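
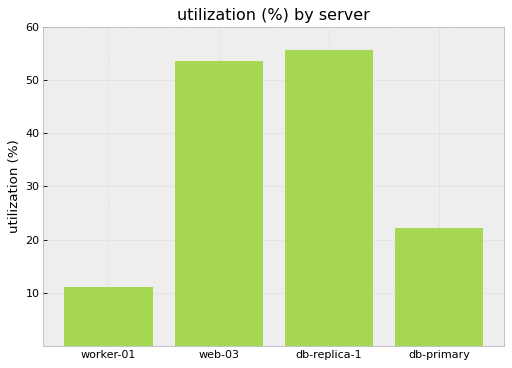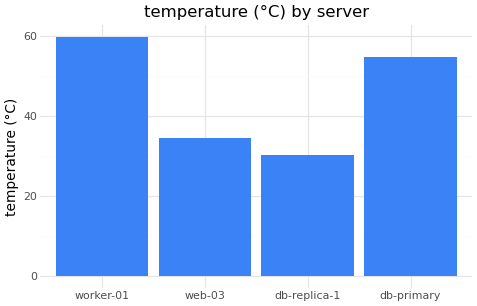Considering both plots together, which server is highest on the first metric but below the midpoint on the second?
Chart 2 median temperature (°C) ≈ 40; below-median servers: web-03, db-replica-1. Among those, db-replica-1 has the highest utilization (%) (≈ 60).

db-replica-1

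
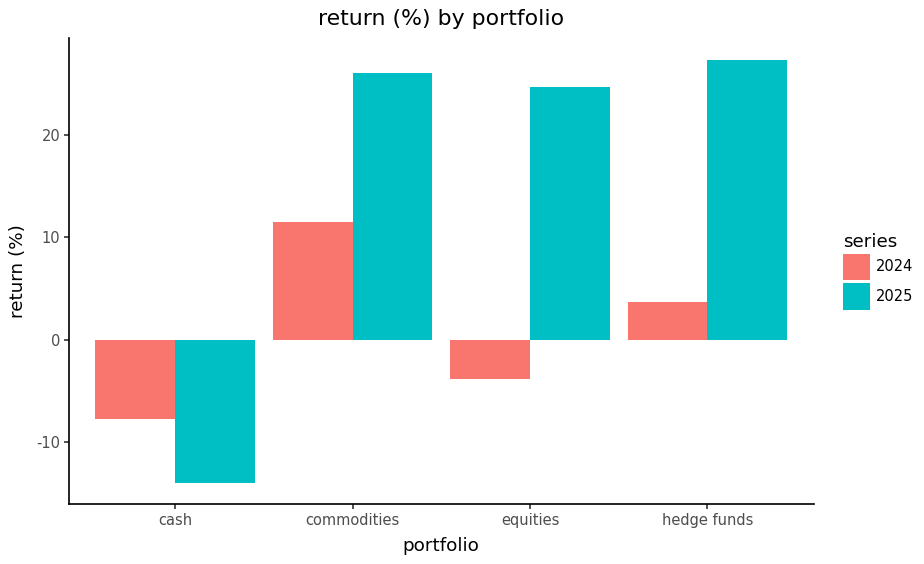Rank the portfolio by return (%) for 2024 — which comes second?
Top 3 for 2024: commodities ≈ 10, hedge funds ≈ 5, equities ≈ -5.

hedge funds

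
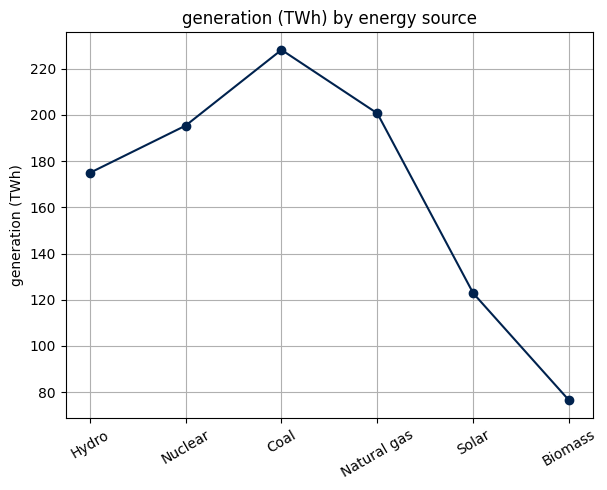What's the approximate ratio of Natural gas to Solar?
Natural gas ≈ 200, Solar ≈ 120; 200/120 ≈ 1.67.

≈ 1.67×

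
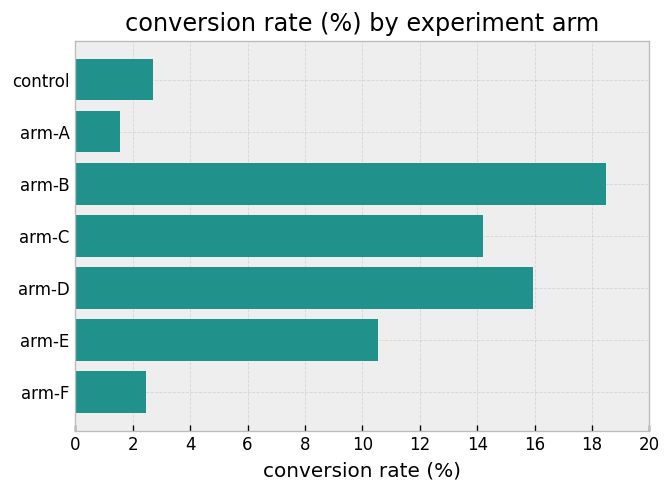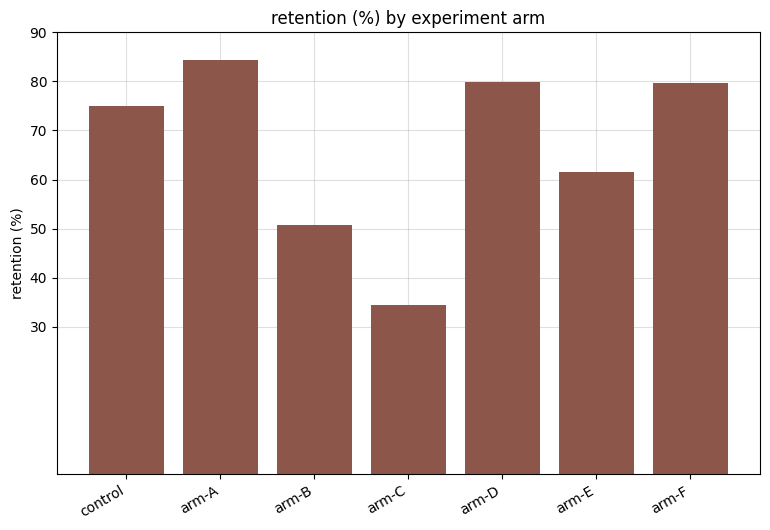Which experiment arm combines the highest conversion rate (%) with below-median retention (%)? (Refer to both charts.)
Chart 2 median retention (%) ≈ 70; below-median experiment arms: arm-B, arm-C, arm-E. Among those, arm-B has the highest conversion rate (%) (≈ 18).

arm-B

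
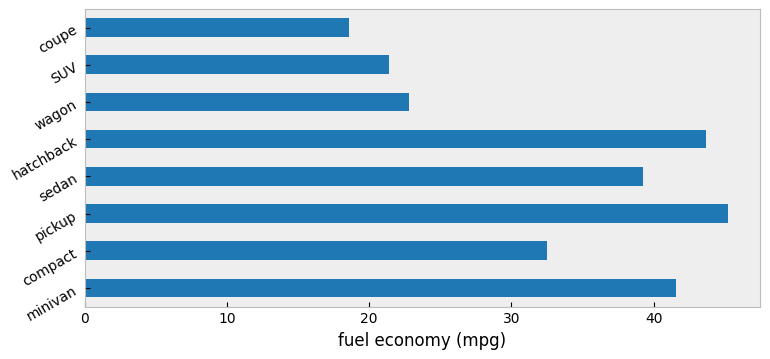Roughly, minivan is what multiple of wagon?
minivan ≈ 40, wagon ≈ 25; 40/25 ≈ 1.6.

≈ 1.6×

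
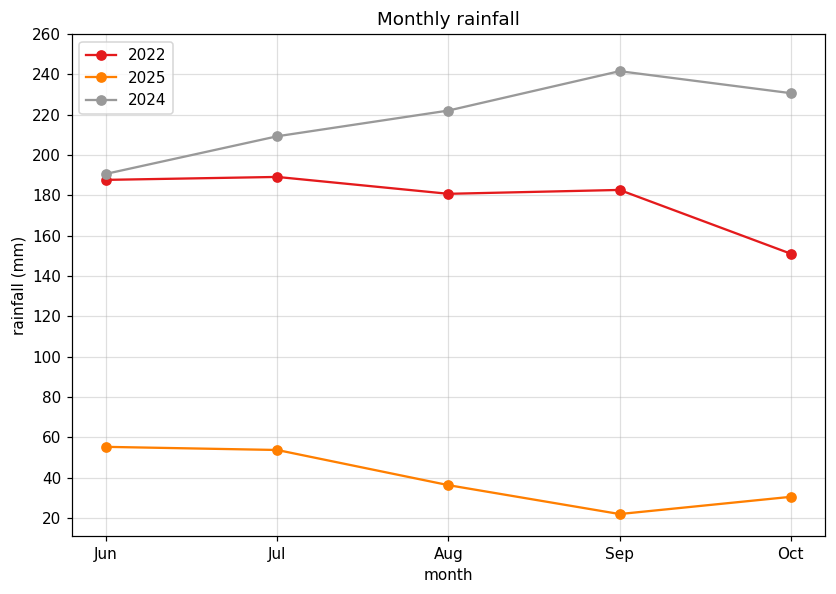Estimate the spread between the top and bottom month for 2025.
Max Jun ≈ 60, min Sep ≈ 20; range ≈ 40.

≈ 40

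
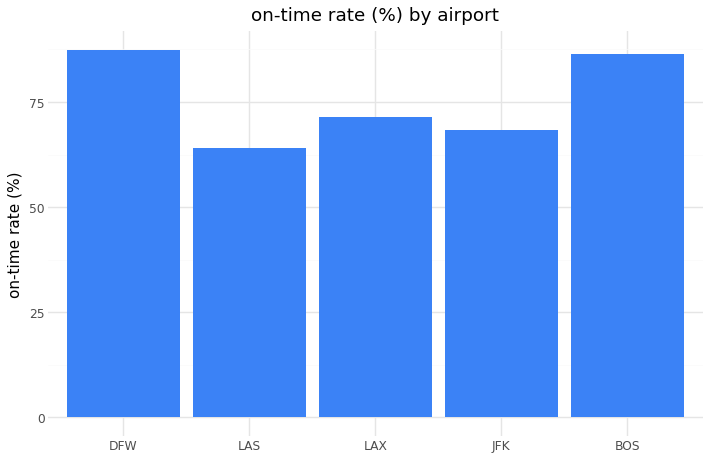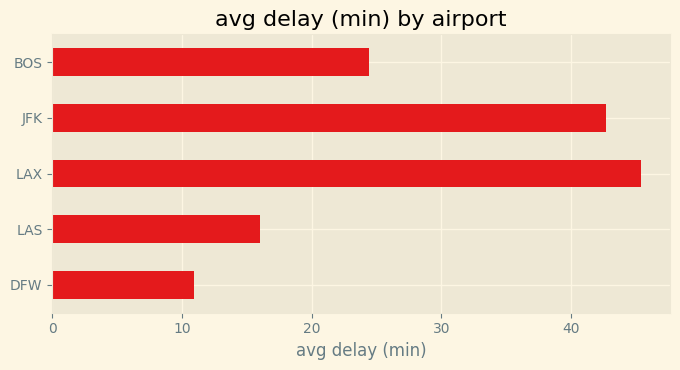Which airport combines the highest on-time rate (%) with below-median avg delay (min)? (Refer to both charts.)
DFW

Chart 2 median avg delay (min) ≈ 25; below-median airports: DFW, LAS. Among those, DFW has the highest on-time rate (%) (≈ 90).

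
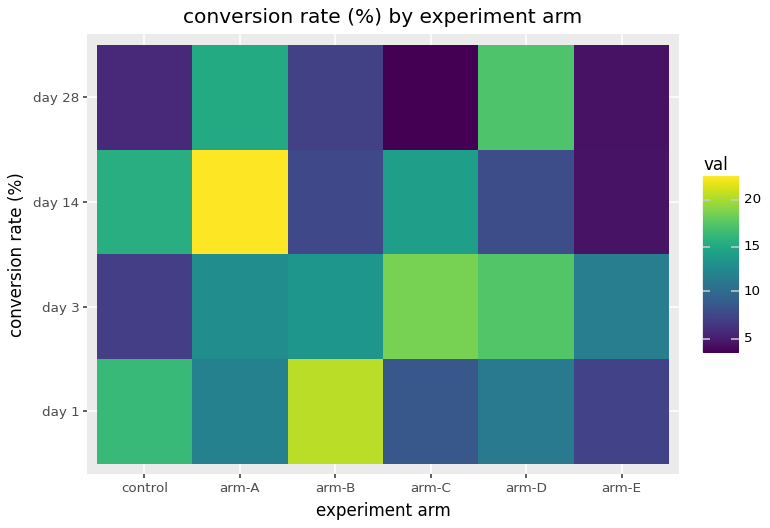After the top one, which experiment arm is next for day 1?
Top 3 for day 1: arm-B ≈ 20, control ≈ 16, arm-A ≈ 12.

control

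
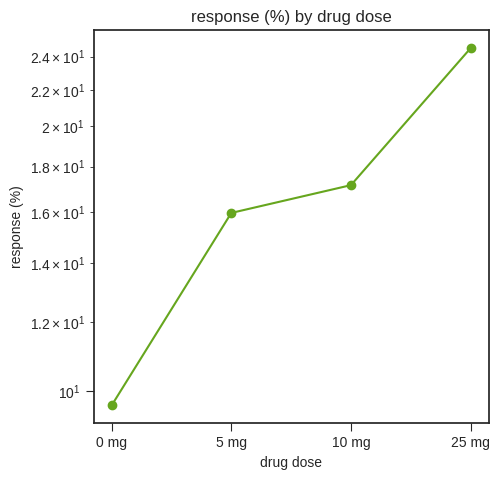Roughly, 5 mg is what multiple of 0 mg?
5 mg ≈ 16, 0 mg ≈ 10; 16/10 ≈ 1.6.

≈ 1.6×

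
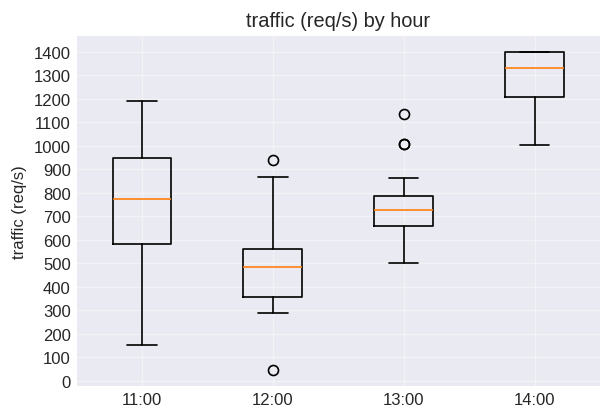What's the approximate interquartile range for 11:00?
≈ 300

Q3 ≈ 900, Q1 ≈ 600; IQR ≈ 300.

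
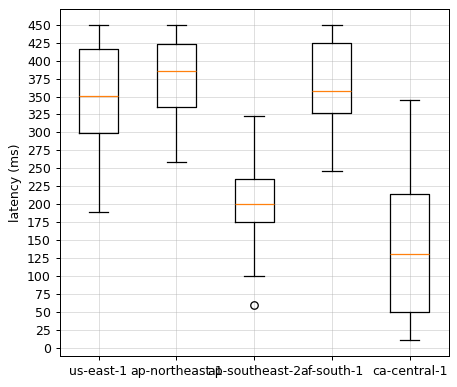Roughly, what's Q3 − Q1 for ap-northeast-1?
Q3 ≈ 425, Q1 ≈ 325; IQR ≈ 100.

≈ 100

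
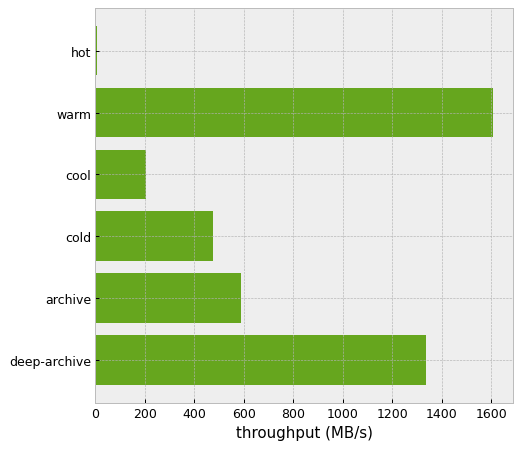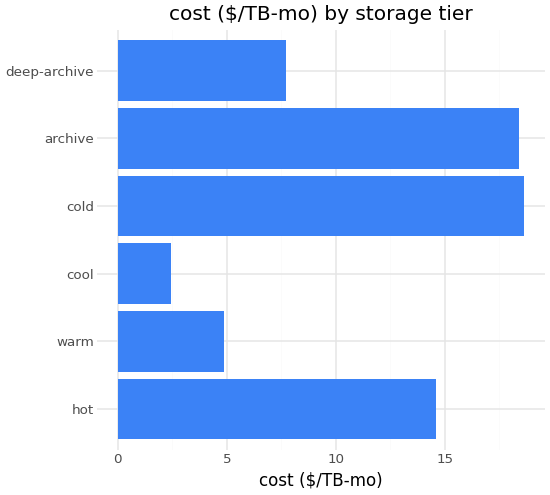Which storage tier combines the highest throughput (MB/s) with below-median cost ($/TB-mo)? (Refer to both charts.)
Chart 2 median cost ($/TB-mo) ≈ 12; below-median storage tiers: warm, cool, deep-archive. Among those, warm has the highest throughput (MB/s) (≈ 1600).

warm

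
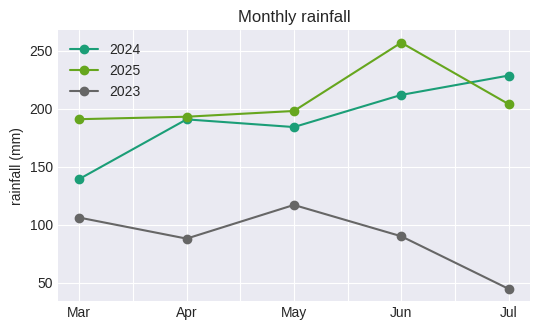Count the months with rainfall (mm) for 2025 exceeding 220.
1

Above 220: Jun.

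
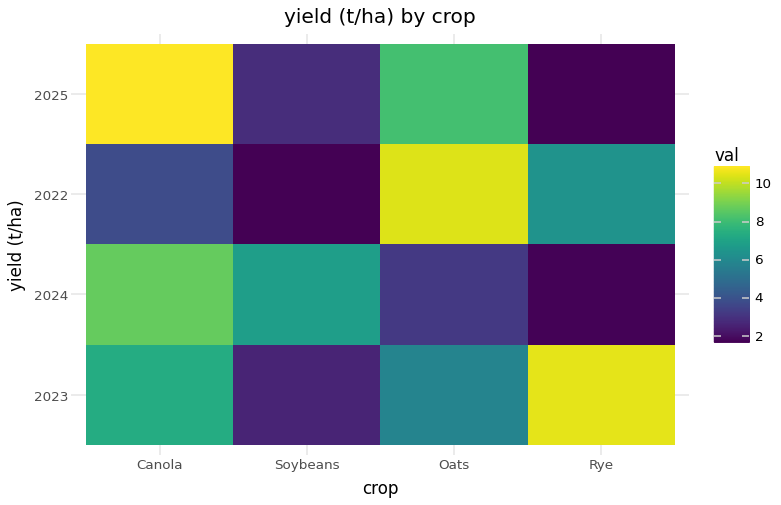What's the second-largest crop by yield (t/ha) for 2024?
Top 3 for 2024: Canola ≈ 9, Soybeans ≈ 7, Oats ≈ 3.

Soybeans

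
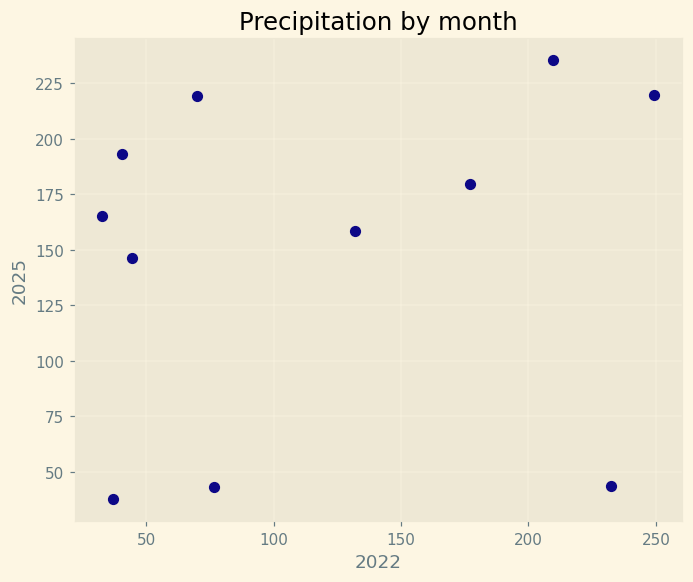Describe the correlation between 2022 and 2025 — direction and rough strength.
Points are roughly uncorrelated; weak (|r| ≈ 0.2).

no clear correlation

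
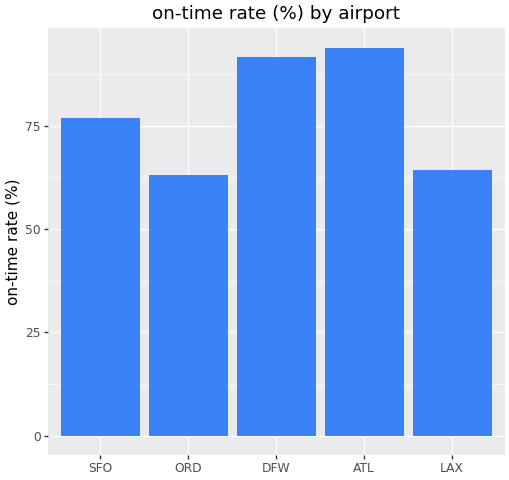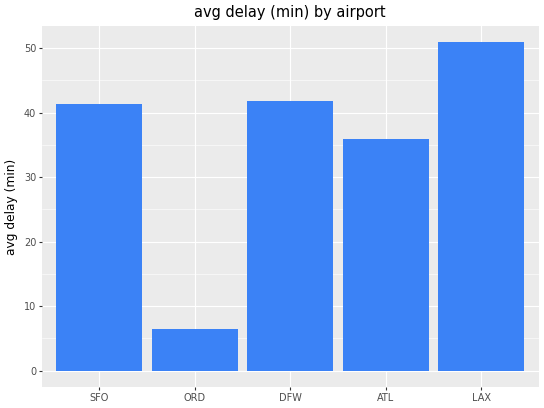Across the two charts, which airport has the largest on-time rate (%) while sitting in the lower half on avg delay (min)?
Chart 2 median avg delay (min) ≈ 40; below-median airports: ORD, ATL. Among those, ATL has the highest on-time rate (%) (≈ 90).

ATL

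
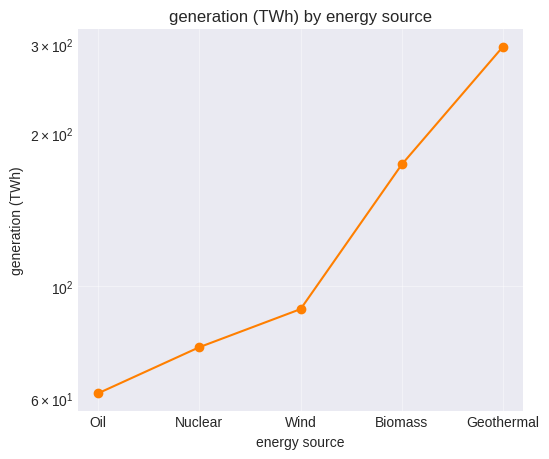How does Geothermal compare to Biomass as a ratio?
≈ 1.67×

Geothermal ≈ 300, Biomass ≈ 180; 300/180 ≈ 1.67.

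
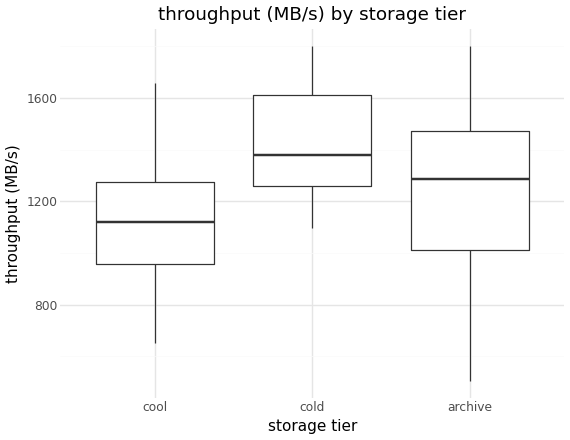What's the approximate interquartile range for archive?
Q3 ≈ 1450, Q1 ≈ 1000; IQR ≈ 450.

≈ 450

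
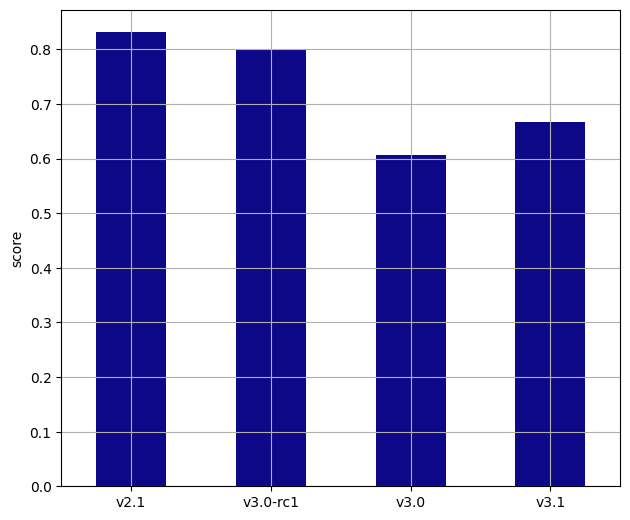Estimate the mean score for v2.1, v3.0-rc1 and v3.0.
≈ 0.73

(0.8 + 0.8 + 0.6) / 3 ≈ 0.73.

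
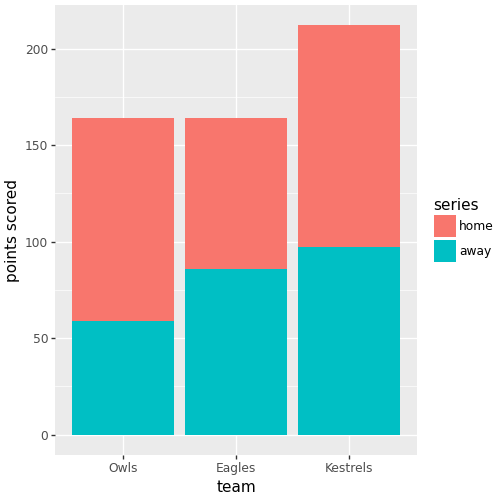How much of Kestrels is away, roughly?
away top ≈ 100, bottom ≈ 0; segment ≈ 100.

≈ 100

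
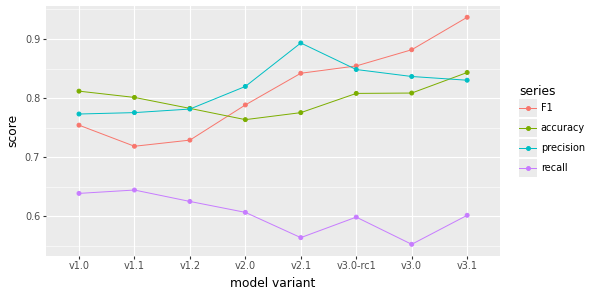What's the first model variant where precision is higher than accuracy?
v2.0

v1.2: precision ≈ 0.80 vs accuracy ≈ 0.80 (not yet); v2.0: precision ≈ 0.80 vs accuracy ≈ 0.75 (first crossover).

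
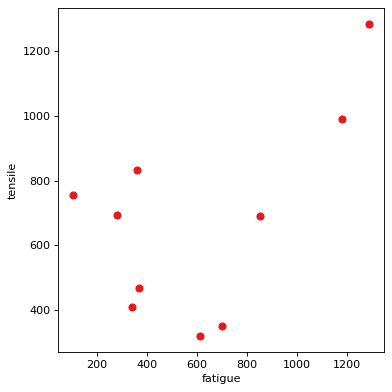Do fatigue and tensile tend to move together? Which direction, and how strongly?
Points are positively correlated; moderate (|r| ≈ 0.6).

positive, moderate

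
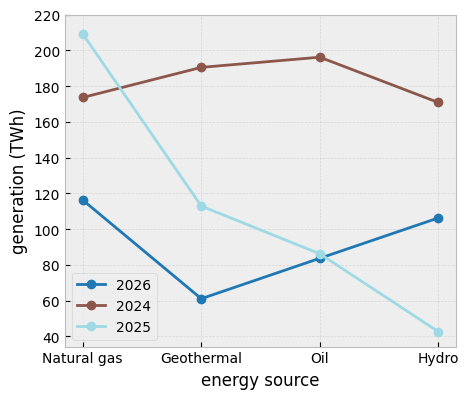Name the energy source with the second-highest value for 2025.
Geothermal

Top 3 for 2025: Natural gas ≈ 200, Geothermal ≈ 120, Oil ≈ 80.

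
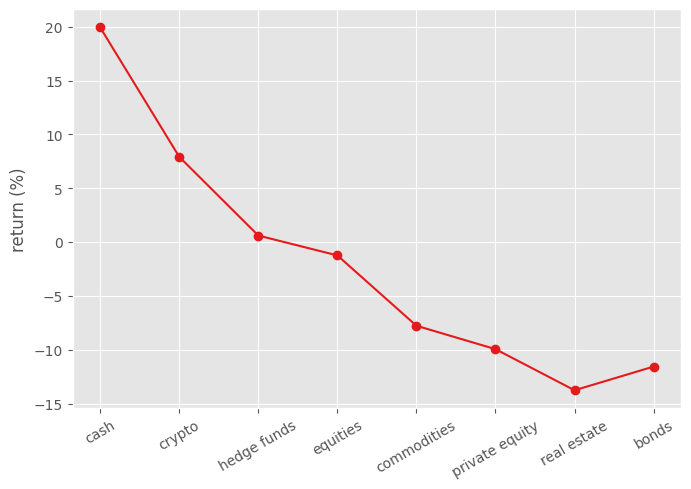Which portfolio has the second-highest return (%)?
Top 3: cash ≈ 20, crypto ≈ 10, hedge funds ≈ 0.

crypto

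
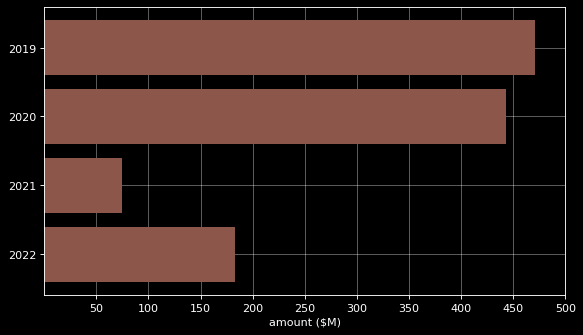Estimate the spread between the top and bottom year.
≈ 400

Max 2019 ≈ 450, min 2021 ≈ 50; range ≈ 400.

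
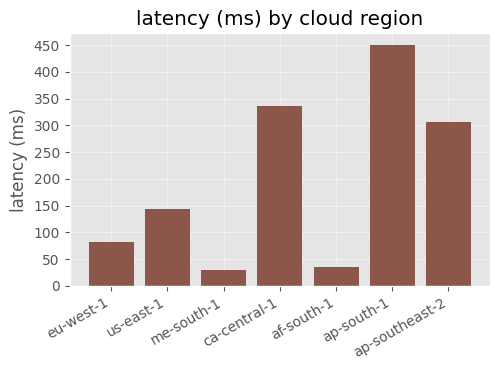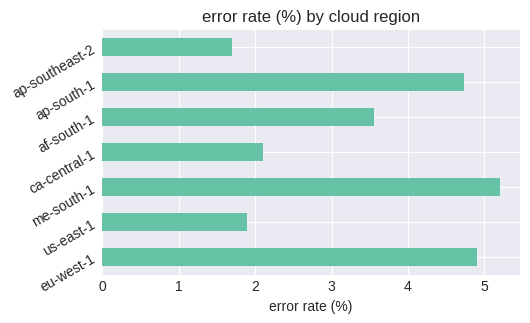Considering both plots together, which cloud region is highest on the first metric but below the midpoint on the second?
ca-central-1

Chart 2 median error rate (%) ≈ 3.5; below-median cloud regions: us-east-1, ca-central-1, ap-southeast-2. Among those, ca-central-1 has the highest latency (ms) (≈ 350).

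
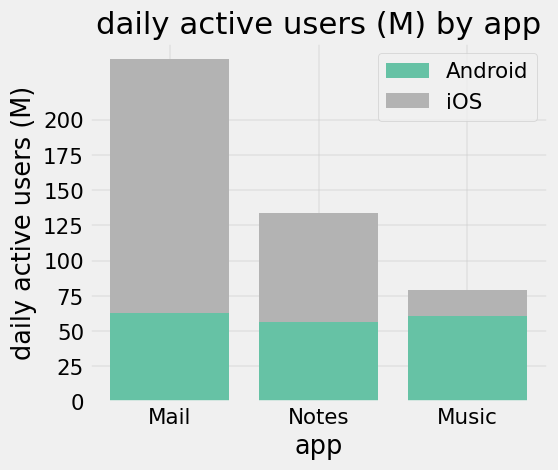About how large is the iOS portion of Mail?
iOS top ≈ 250, bottom ≈ 75; segment ≈ 175.

≈ 175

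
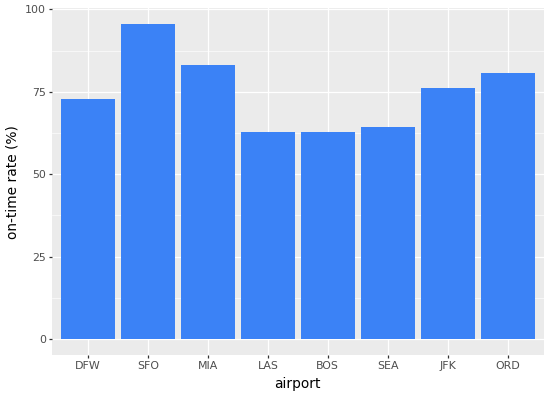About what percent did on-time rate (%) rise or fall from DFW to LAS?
≈ -14.3%

DFW ≈ 70, LAS ≈ 60; (60 − 70) / 70 ≈ -14.3%.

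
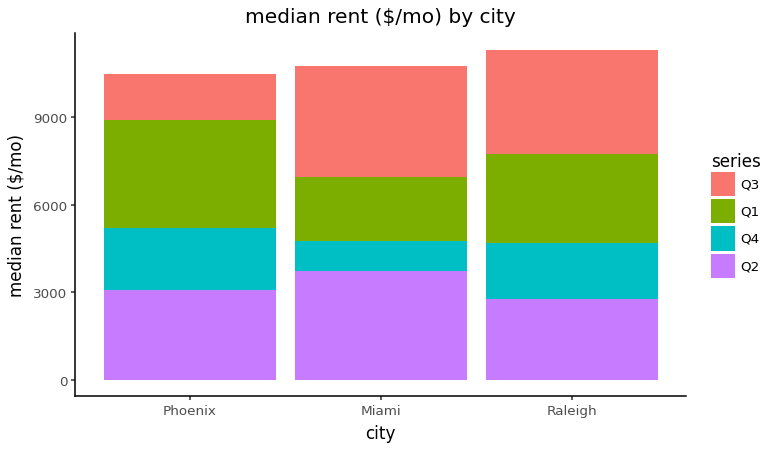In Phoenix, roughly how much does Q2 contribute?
≈ 3000

Q2 top ≈ 3000, bottom ≈ 0; segment ≈ 3000.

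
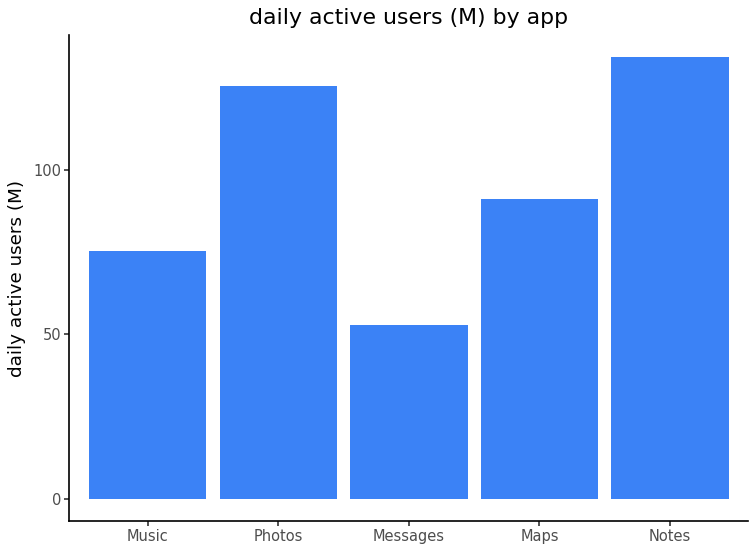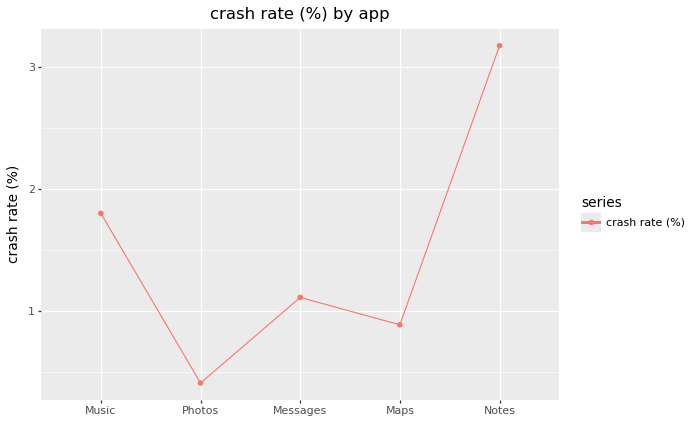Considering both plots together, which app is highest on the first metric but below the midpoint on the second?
Photos

Chart 2 median crash rate (%) ≈ 1; below-median apps: Photos, Maps. Among those, Photos has the highest daily active users (M) (≈ 120).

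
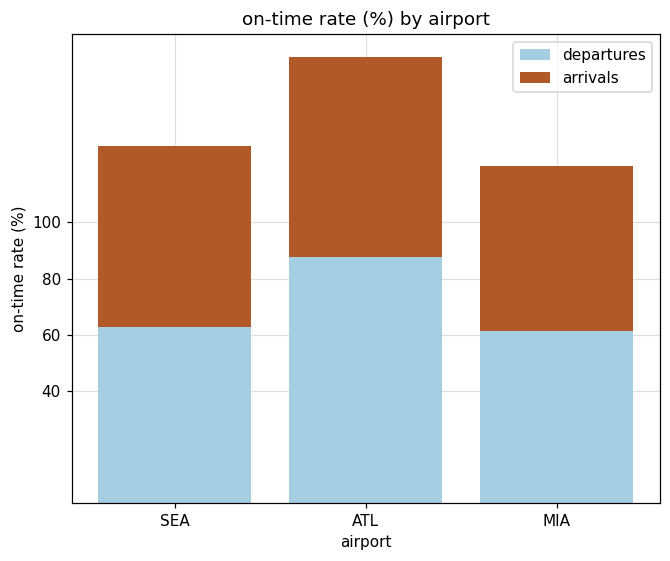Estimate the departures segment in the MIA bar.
departures top ≈ 60, bottom ≈ 0; segment ≈ 60.

≈ 60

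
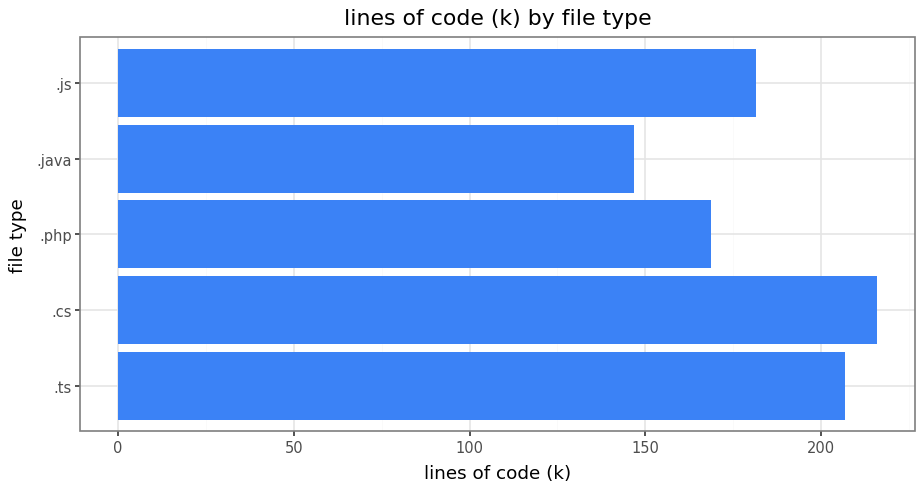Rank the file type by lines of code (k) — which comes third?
.js

Top 4: .cs ≈ 220, .ts ≈ 200, .js ≈ 180, .php ≈ 160.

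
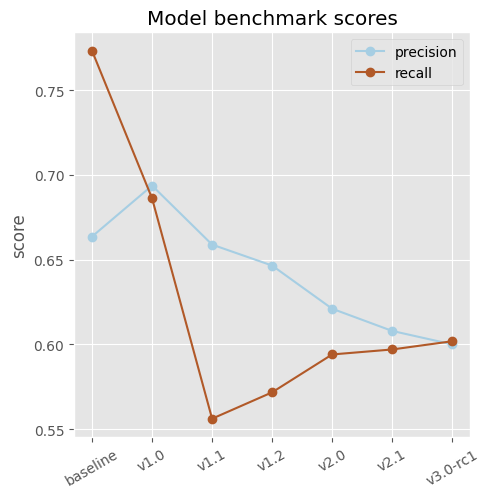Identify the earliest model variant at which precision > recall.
v1.0

baseline: precision ≈ 0.66 vs recall ≈ 0.78 (not yet); v1.0: precision ≈ 0.70 vs recall ≈ 0.68 (first crossover).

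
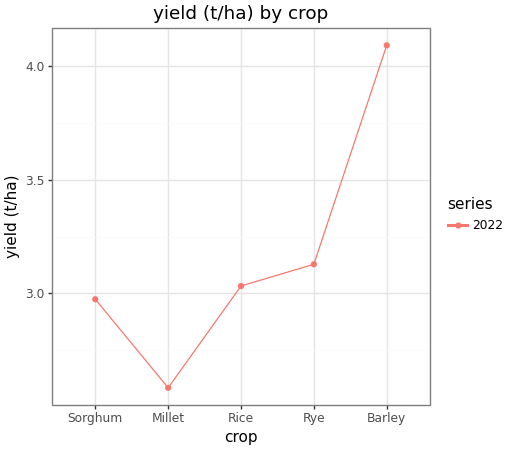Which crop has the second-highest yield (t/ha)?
Rye

Top 3: Barley ≈ 4.0, Rye ≈ 3.2, Rice ≈ 3.0.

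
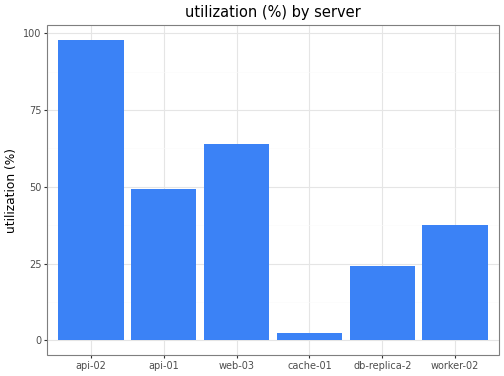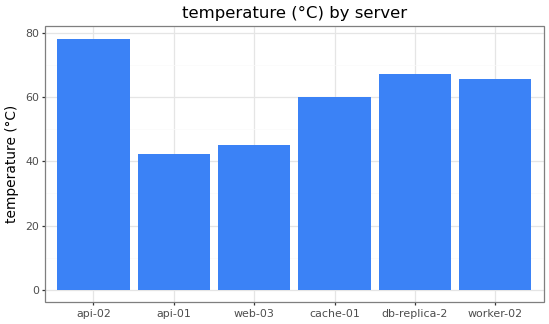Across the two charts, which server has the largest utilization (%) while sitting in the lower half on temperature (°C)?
Chart 2 median temperature (°C) ≈ 60; below-median servers: api-01, web-03, cache-01. Among those, web-03 has the highest utilization (%) (≈ 60).

web-03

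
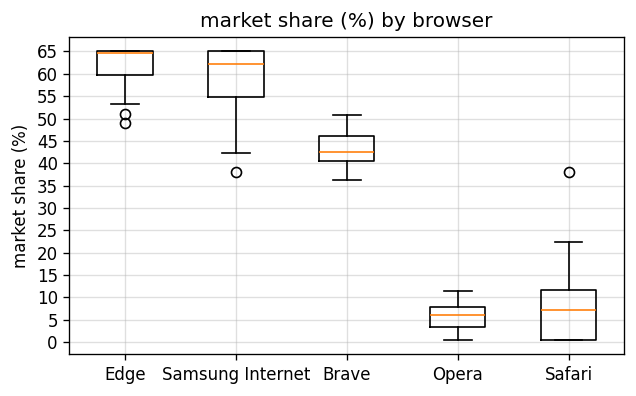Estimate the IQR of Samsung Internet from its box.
Q3 ≈ 65, Q1 ≈ 55; IQR ≈ 10.

≈ 10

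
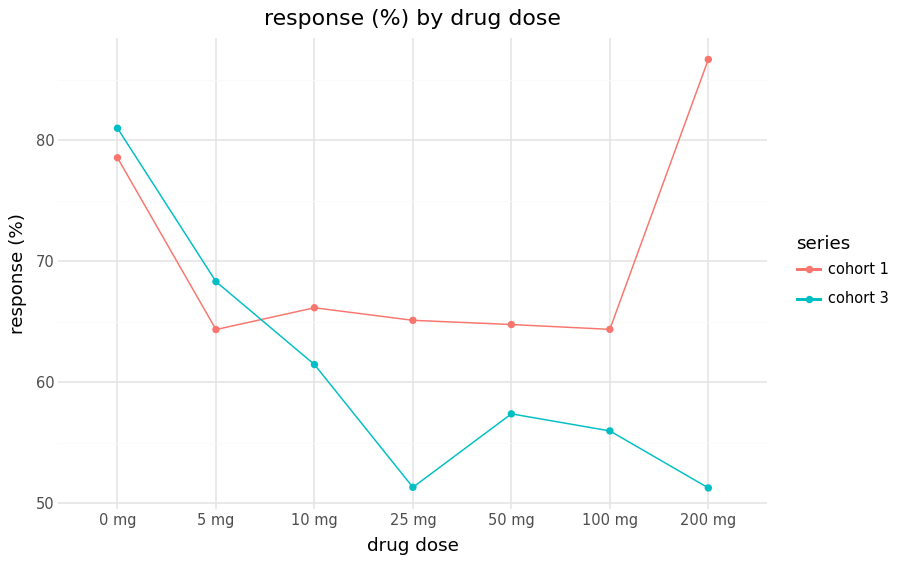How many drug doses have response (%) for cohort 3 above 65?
Above 65: 0 mg, 5 mg.

2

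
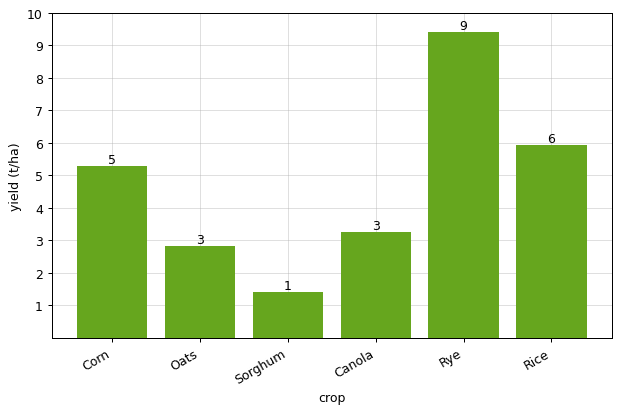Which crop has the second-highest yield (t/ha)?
Rice

Top 3: Rye ≈ 9, Rice ≈ 6, Corn ≈ 5.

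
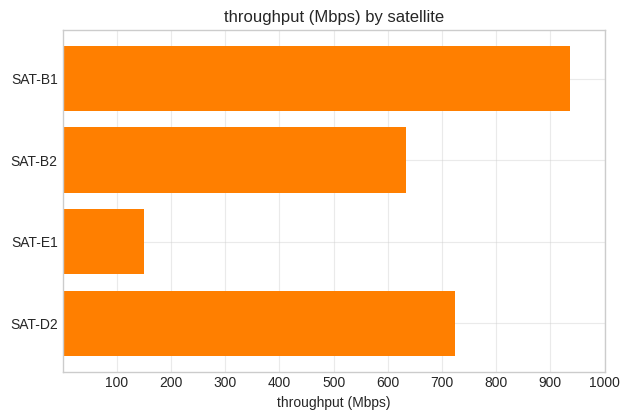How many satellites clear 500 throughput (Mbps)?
Above 500: SAT-B1, SAT-B2, SAT-D2.

3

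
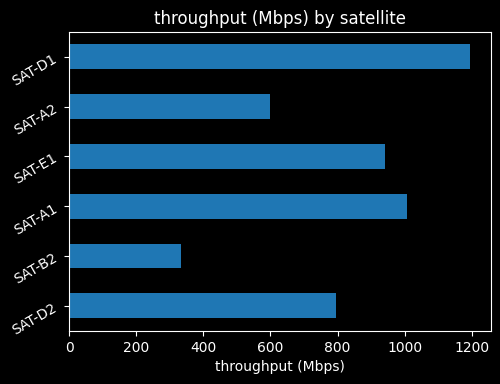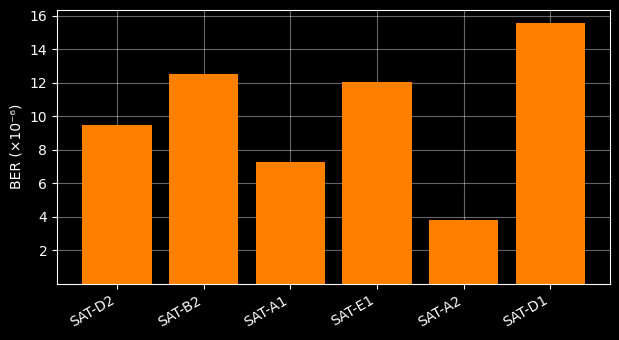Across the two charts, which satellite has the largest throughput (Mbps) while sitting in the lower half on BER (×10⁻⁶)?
SAT-A1

Chart 2 median BER (×10⁻⁶) ≈ 10; below-median satellites: SAT-D2, SAT-A1, SAT-A2. Among those, SAT-A1 has the highest throughput (Mbps) (≈ 1000).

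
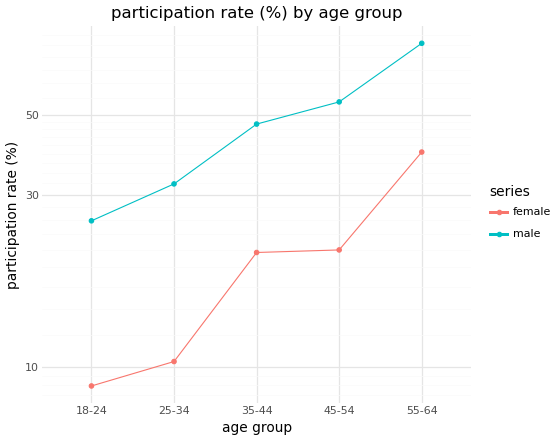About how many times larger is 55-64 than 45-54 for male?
55-64 ≈ 80, 45-54 ≈ 50; 80/50 ≈ 1.6.

≈ 1.6×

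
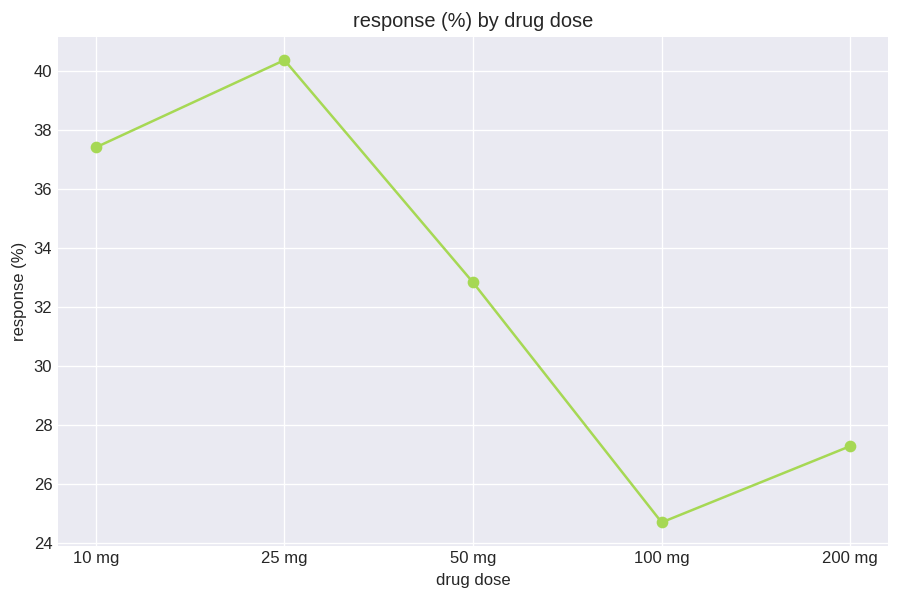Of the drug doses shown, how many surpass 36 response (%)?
Above 36: 10 mg, 25 mg.

2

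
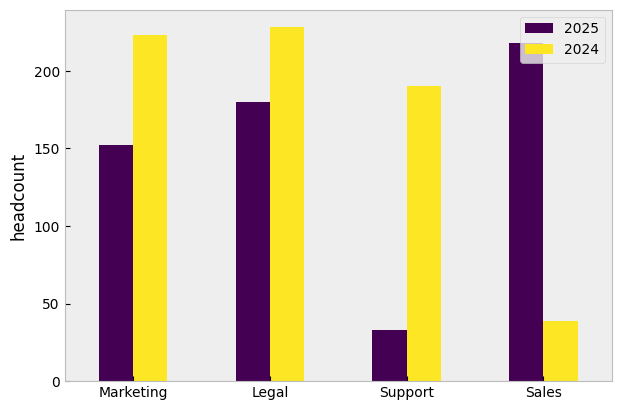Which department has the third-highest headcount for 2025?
Marketing

Top 4 for 2025: Sales ≈ 220, Legal ≈ 180, Marketing ≈ 160, Support ≈ 40.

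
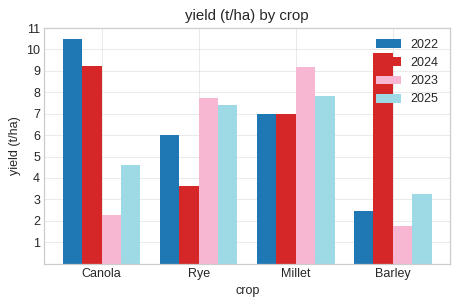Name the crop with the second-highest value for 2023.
Rye

Top 3 for 2023: Millet ≈ 9, Rye ≈ 8, Canola ≈ 2.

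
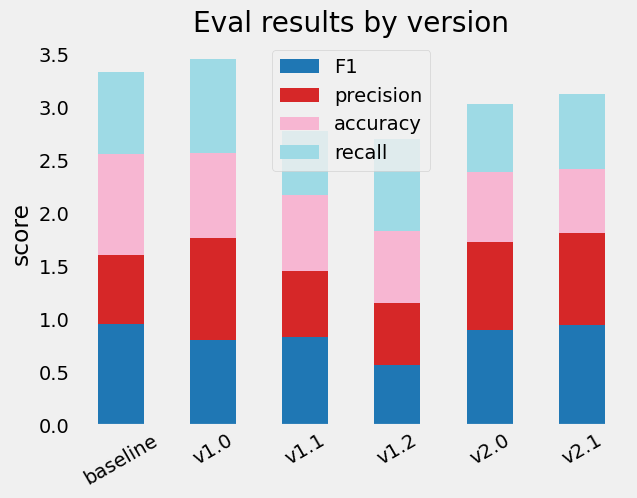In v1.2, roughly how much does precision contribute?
≈ 0.5

precision top ≈ 1.0, bottom ≈ 0.5; segment ≈ 0.5.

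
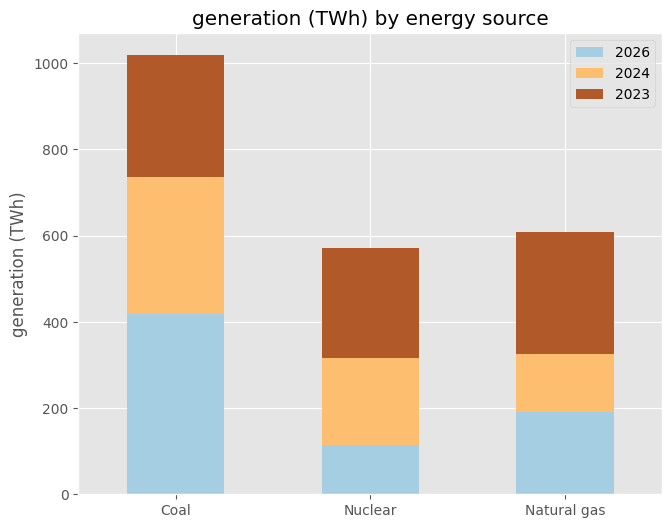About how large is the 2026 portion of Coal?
≈ 400

2026 top ≈ 400, bottom ≈ 0; segment ≈ 400.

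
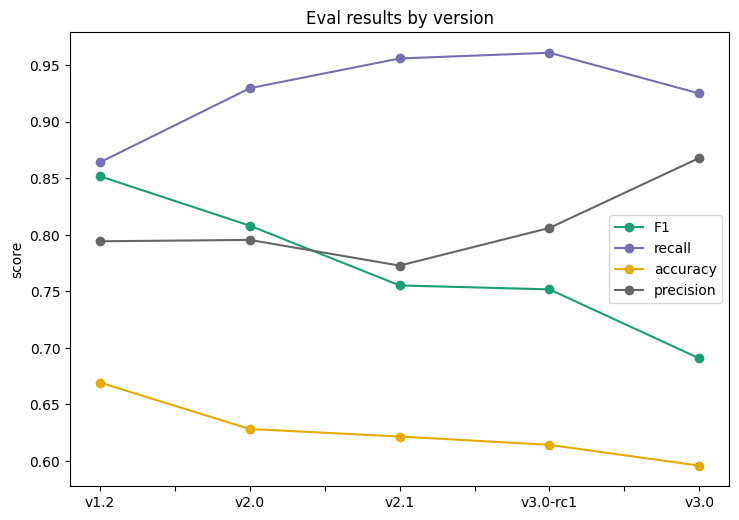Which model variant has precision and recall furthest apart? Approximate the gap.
v2.1: precision ≈ 0.75, recall ≈ 0.95 → gap ≈ 0.20. Next-largest (v3.0-rc1) is only ≈ 0.15.

v2.1, ≈ 0.20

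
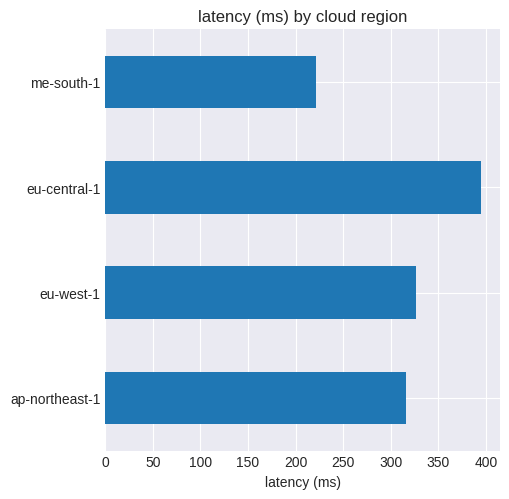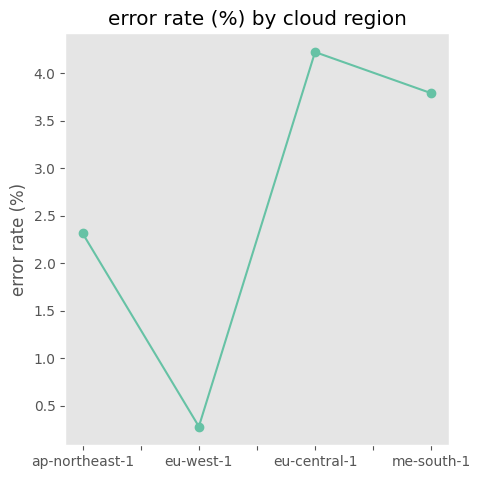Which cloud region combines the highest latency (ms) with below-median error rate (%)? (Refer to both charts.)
Chart 2 median error rate (%) ≈ 3; below-median cloud regions: ap-northeast-1, eu-west-1. Among those, eu-west-1 has the highest latency (ms) (≈ 350).

eu-west-1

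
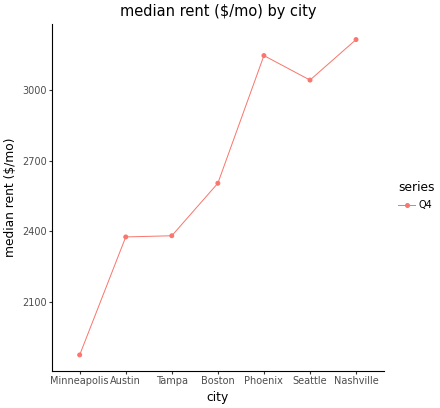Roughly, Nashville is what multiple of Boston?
Nashville ≈ 3200, Boston ≈ 2600; 3200/2600 ≈ 1.23.

≈ 1.23×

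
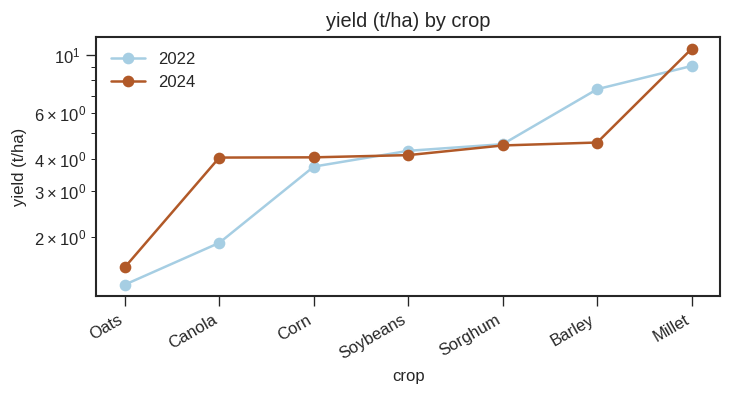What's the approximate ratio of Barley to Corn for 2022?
Barley ≈ 7, Corn ≈ 4; 7/4 ≈ 1.75.

≈ 1.75×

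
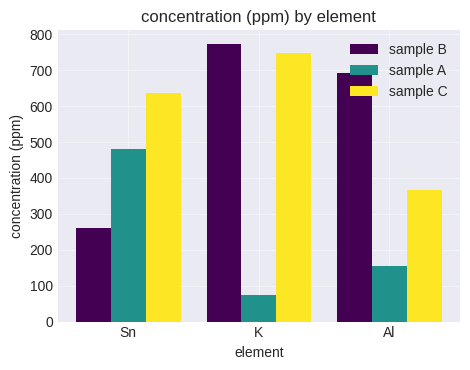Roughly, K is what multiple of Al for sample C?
K ≈ 700, Al ≈ 400; 700/400 ≈ 1.75.

≈ 1.75×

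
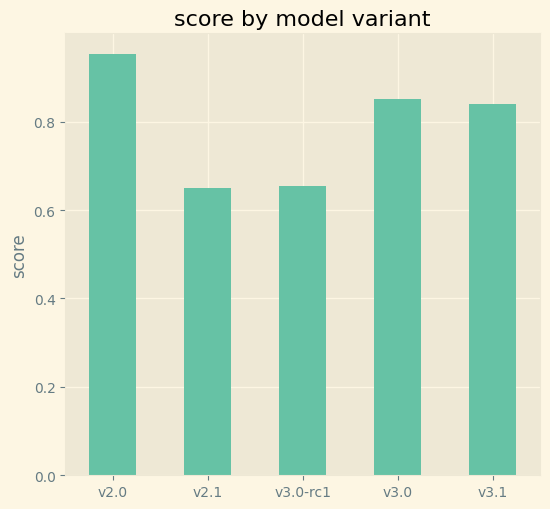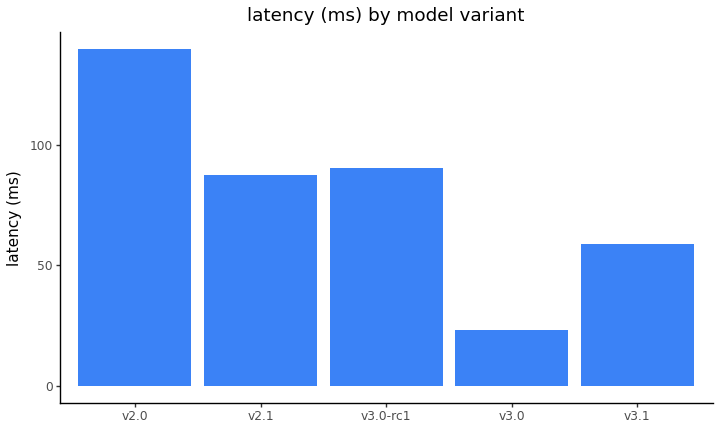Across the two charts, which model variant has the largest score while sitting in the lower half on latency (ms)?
Chart 2 median latency (ms) ≈ 80; below-median model variants: v3.0, v3.1. Among those, v3.0 has the highest score (≈ 0.9).

v3.0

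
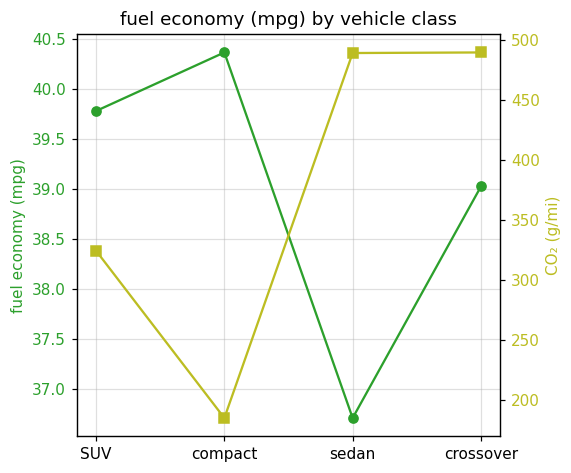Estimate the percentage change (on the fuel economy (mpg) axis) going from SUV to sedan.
≈ -8.8%

SUV ≈ 40.0, sedan ≈ 36.5; (36.5 − 40.0) / 40.0 ≈ -8.8%.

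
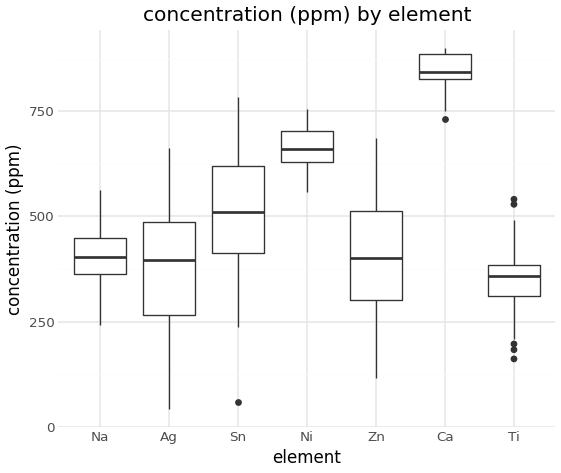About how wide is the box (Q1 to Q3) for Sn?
Q3 ≈ 600, Q1 ≈ 400; IQR ≈ 200.

≈ 200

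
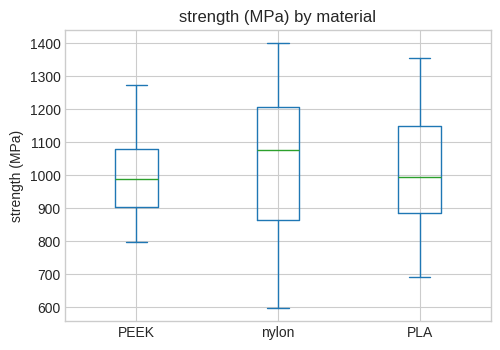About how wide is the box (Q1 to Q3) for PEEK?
≈ 180

Q3 ≈ 1080, Q1 ≈ 900; IQR ≈ 180.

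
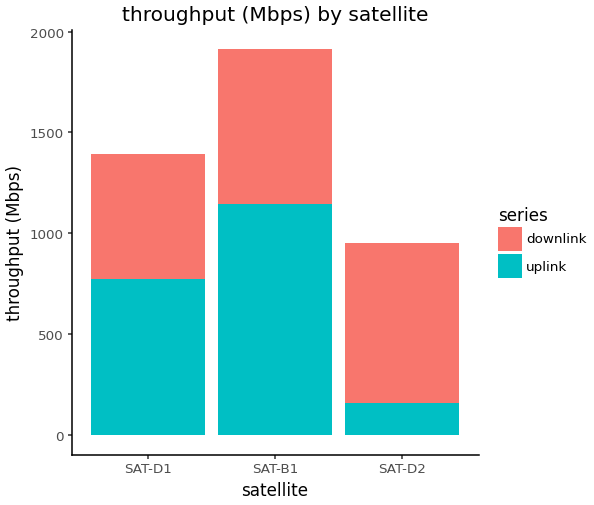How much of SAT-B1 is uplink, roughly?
uplink top ≈ 1200, bottom ≈ 0; segment ≈ 1200.

≈ 1200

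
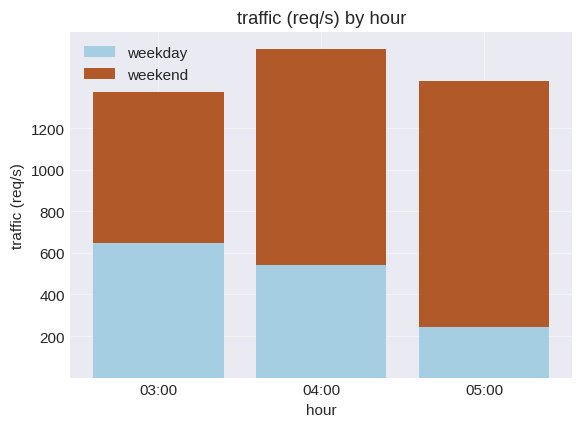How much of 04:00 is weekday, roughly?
weekday top ≈ 600, bottom ≈ 0; segment ≈ 600.

≈ 600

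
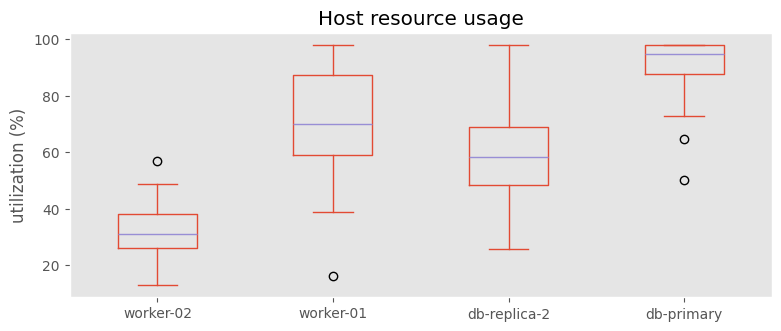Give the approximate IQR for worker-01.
≈ 30

Q3 ≈ 90, Q1 ≈ 60; IQR ≈ 30.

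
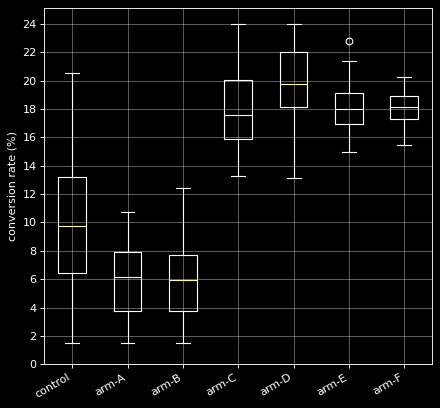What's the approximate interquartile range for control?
≈ 8

Q3 ≈ 14, Q1 ≈ 6; IQR ≈ 8.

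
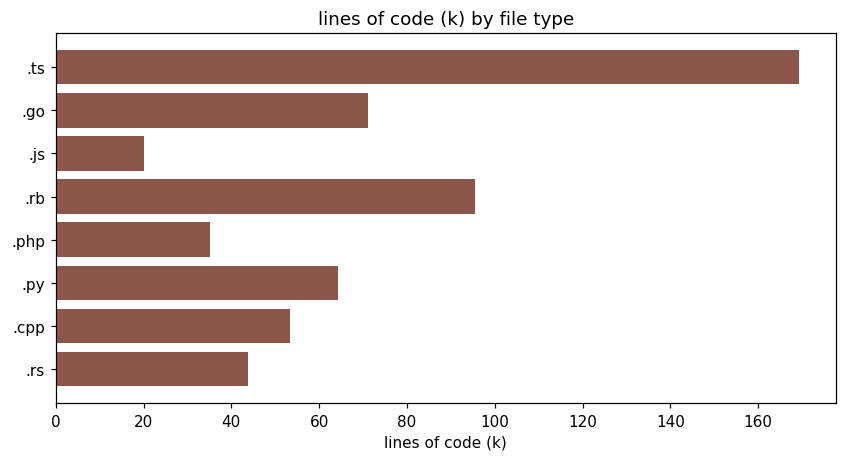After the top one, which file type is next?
.rb

Top 3: .ts ≈ 160, .rb ≈ 100, .go ≈ 80.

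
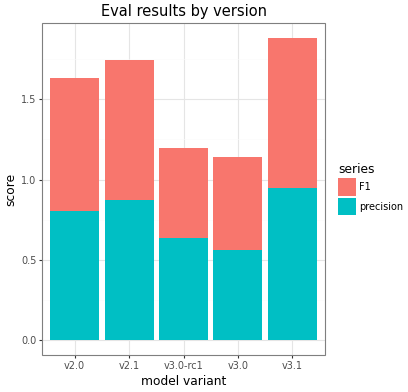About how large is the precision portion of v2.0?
precision top ≈ 0.8, bottom ≈ 0.0; segment ≈ 0.8.

≈ 0.8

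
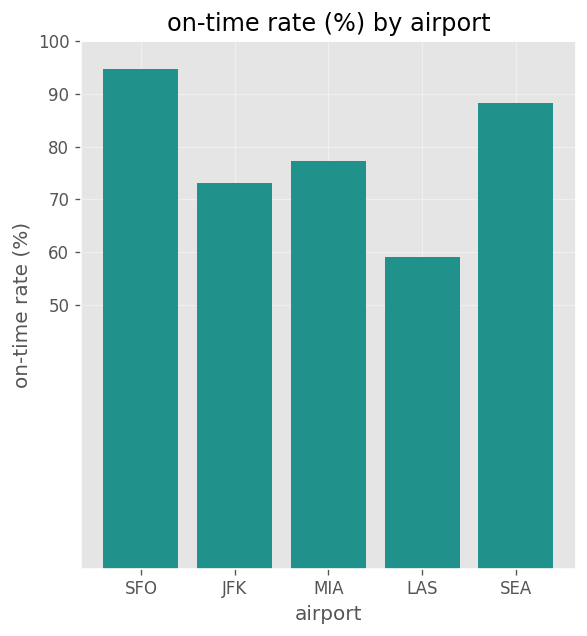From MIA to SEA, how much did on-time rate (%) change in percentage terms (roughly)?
MIA ≈ 80, SEA ≈ 90; (90 − 80) / 80 ≈ +12.5%.

≈ +12.5%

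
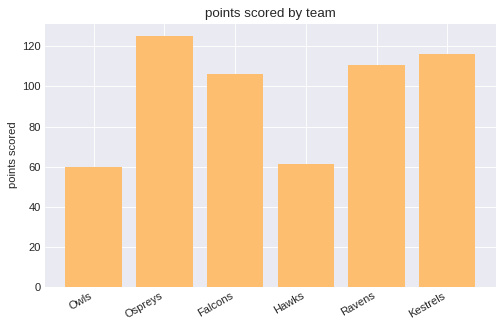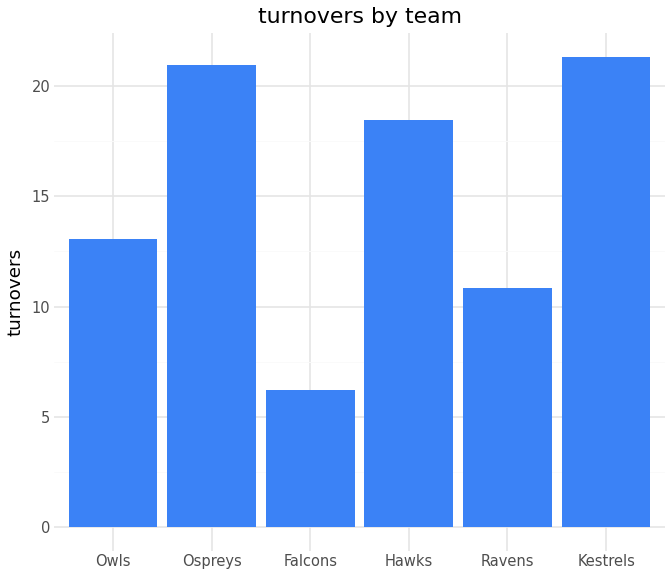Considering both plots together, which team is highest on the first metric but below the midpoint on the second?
Chart 2 median turnovers ≈ 16; below-median teams: Owls, Falcons, Ravens. Among those, Ravens has the highest points scored (≈ 120).

Ravens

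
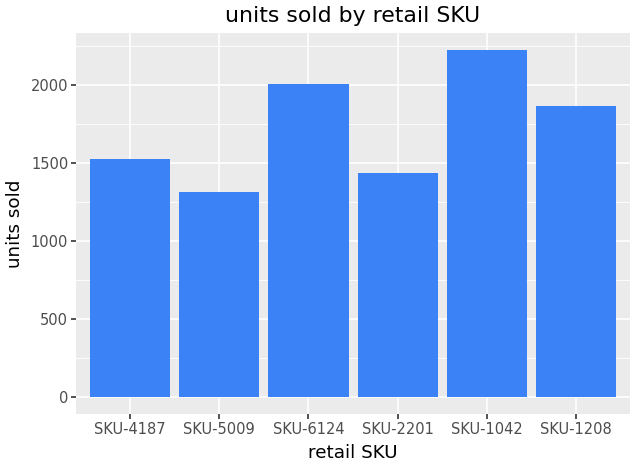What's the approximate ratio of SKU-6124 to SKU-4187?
SKU-6124 ≈ 2000, SKU-4187 ≈ 1600; 2000/1600 ≈ 1.25.

≈ 1.25×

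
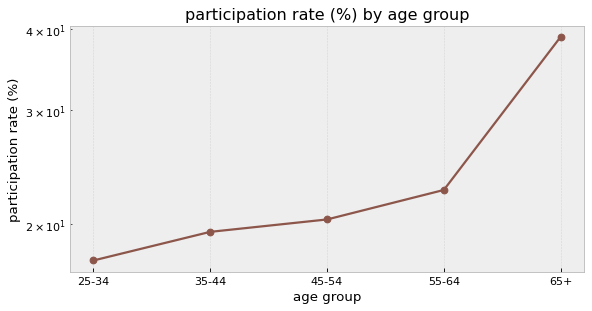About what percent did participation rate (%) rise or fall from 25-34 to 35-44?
25-34 ≈ 18, 35-44 ≈ 20; (20 − 18) / 18 ≈ +11.1%.

≈ +11.1%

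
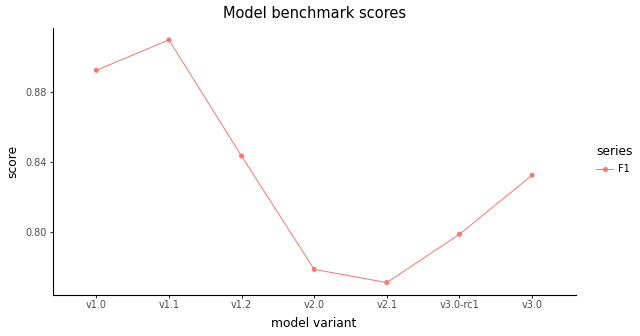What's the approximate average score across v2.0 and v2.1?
≈ 0.78

(0.78 + 0.78) / 2 ≈ 0.78.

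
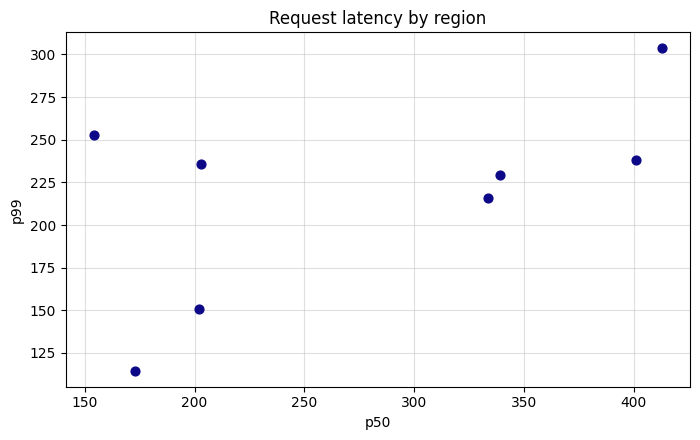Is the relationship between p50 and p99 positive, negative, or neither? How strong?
Points are positively correlated; moderate (|r| ≈ 0.6).

positive, moderate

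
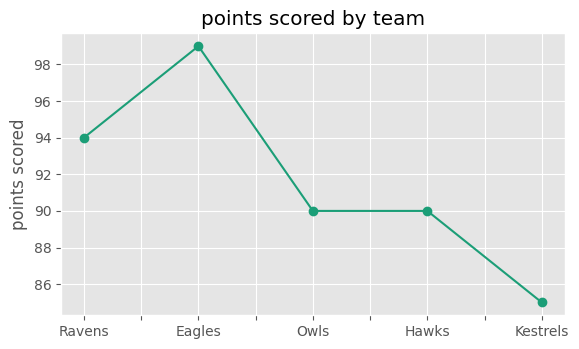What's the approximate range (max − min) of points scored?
Max Eagles ≈ 100, min Kestrels ≈ 84; range ≈ 16.

≈ 16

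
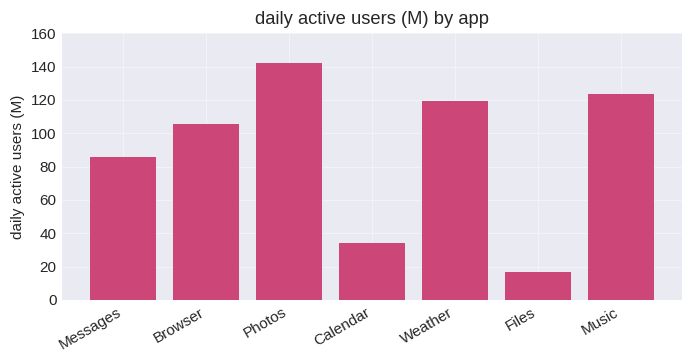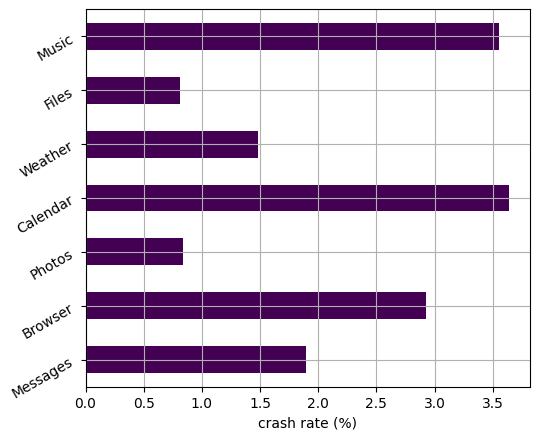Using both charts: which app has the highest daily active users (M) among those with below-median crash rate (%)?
Photos

Chart 2 median crash rate (%) ≈ 2; below-median apps: Photos, Weather, Files. Among those, Photos has the highest daily active users (M) (≈ 140).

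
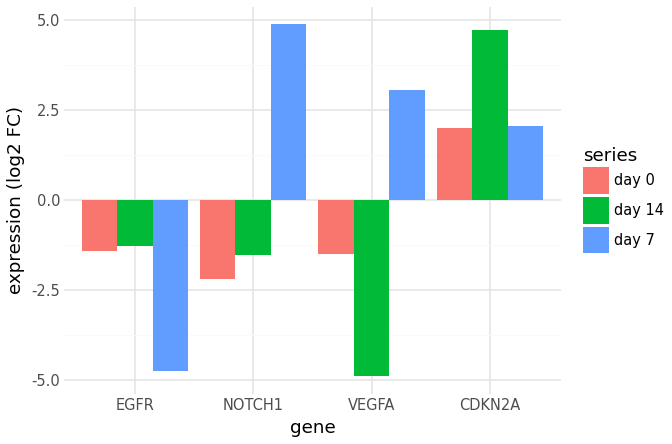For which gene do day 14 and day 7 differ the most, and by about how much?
VEGFA: day 14 ≈ -5, day 7 ≈ 3 → gap ≈ 8. Next-largest (NOTCH1) is only ≈ 7.

VEGFA, ≈ 8 log2 FC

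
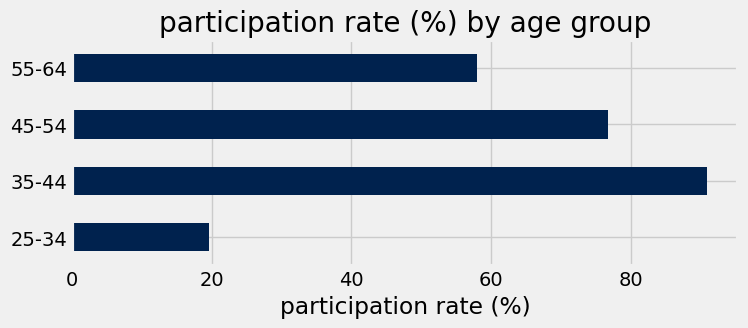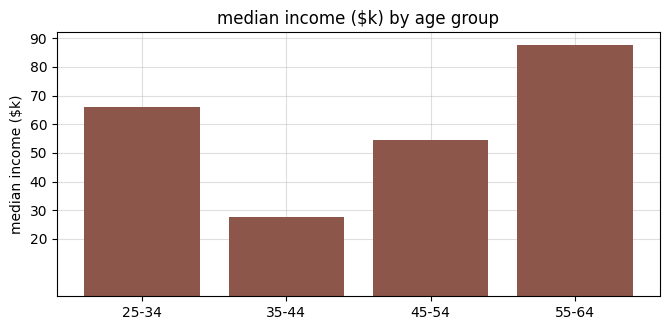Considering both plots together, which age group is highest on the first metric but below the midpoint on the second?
35-44

Chart 2 median median income ($k) ≈ 60; below-median age groups: 35-44, 45-54. Among those, 35-44 has the highest participation rate (%) (≈ 90).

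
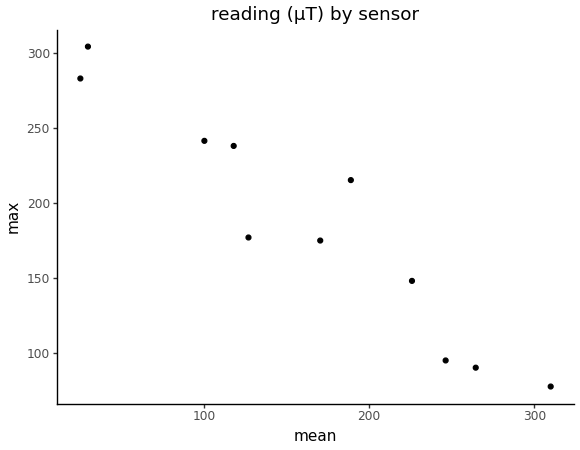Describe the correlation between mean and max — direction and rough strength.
Points are negatively correlated; strong (|r| ≈ 1.0).

negative, strong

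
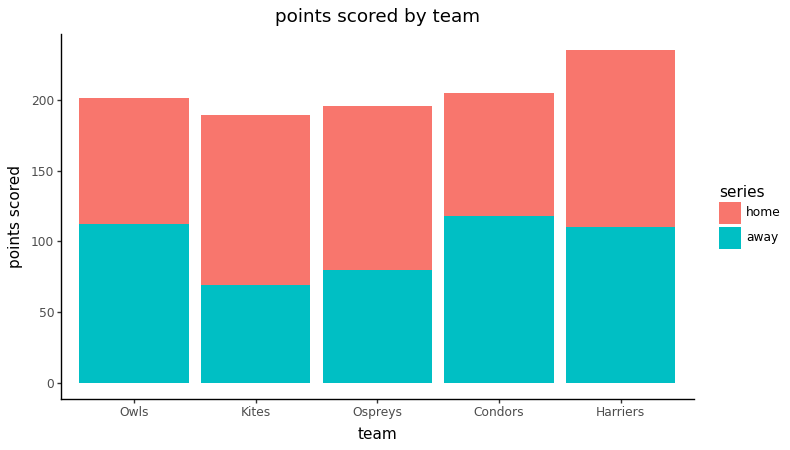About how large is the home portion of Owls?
home top ≈ 200, bottom ≈ 120; segment ≈ 80.

≈ 80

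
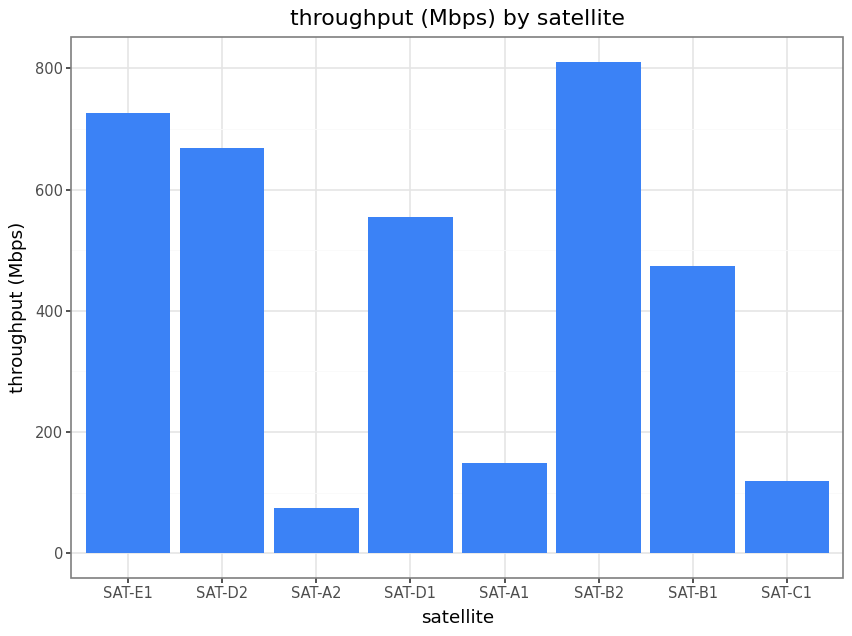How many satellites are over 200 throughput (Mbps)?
5

Above 200: SAT-E1, SAT-D2, SAT-D1, SAT-B2, SAT-B1.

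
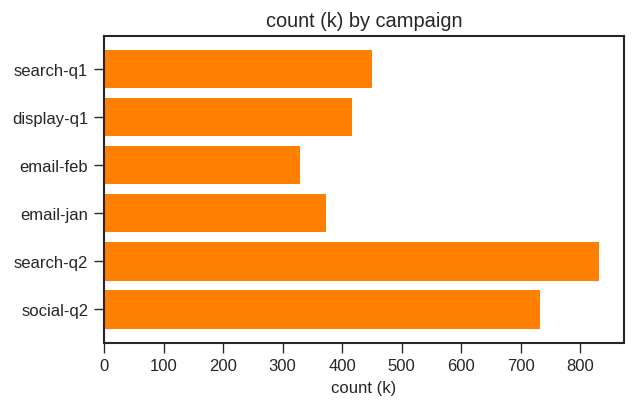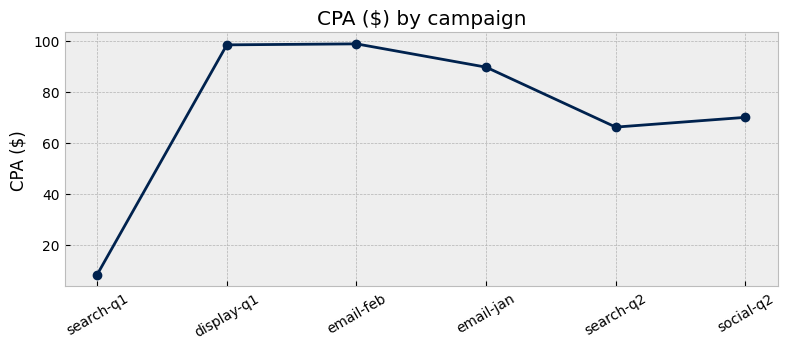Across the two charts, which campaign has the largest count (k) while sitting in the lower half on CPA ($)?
Chart 2 median CPA ($) ≈ 80; below-median campaigns: search-q1, search-q2, social-q2. Among those, search-q2 has the highest count (k) (≈ 800).

search-q2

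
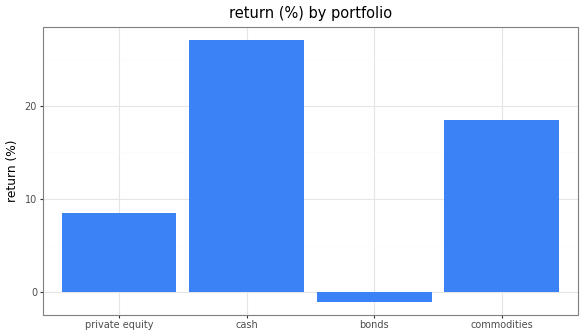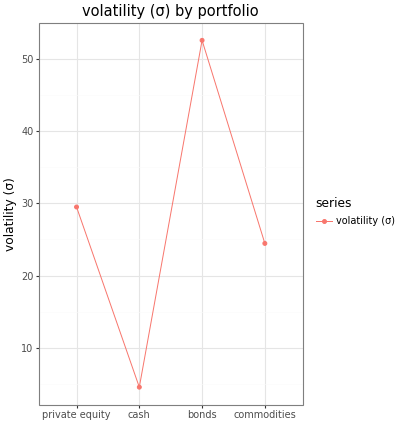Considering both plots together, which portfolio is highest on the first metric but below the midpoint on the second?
Chart 2 median volatility (σ) ≈ 25; below-median portfolios: cash, commodities. Among those, cash has the highest return (%) (≈ 25).

cash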